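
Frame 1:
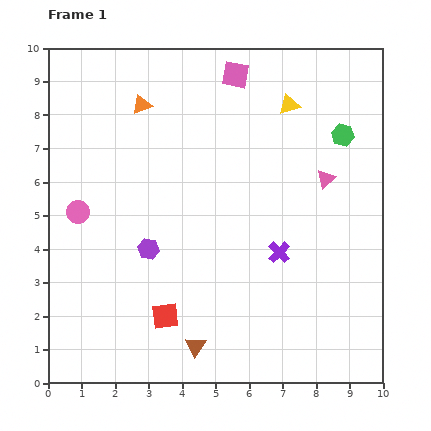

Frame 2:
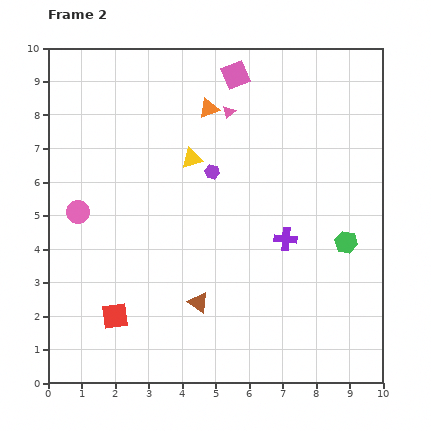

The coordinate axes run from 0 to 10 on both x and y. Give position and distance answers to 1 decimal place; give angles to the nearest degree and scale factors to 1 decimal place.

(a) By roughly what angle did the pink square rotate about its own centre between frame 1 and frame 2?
33° counter-clockwise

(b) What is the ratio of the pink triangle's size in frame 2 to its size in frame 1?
0.7×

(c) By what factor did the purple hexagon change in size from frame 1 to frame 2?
0.7×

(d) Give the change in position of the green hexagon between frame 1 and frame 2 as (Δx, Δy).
(0.1, -3.2)

The green hexagon was at (8.8, 7.4) in frame 1 and (8.9, 4.2) in frame 2.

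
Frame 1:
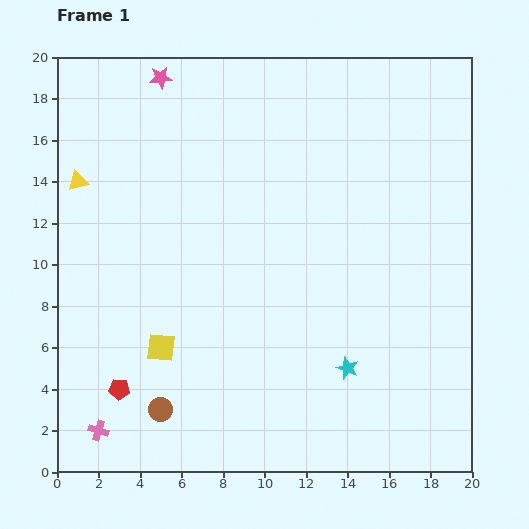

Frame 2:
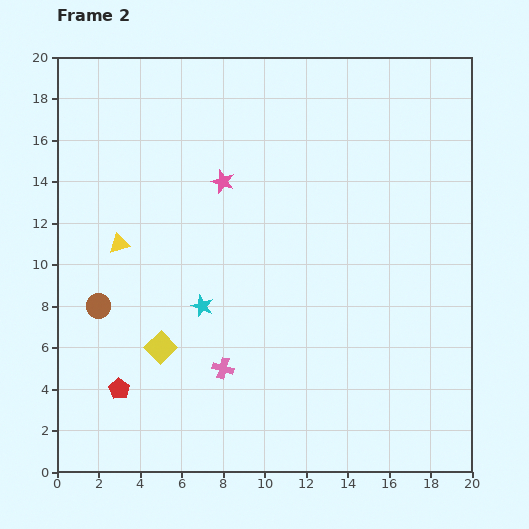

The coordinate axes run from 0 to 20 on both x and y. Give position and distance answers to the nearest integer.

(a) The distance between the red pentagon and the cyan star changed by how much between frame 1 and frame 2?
-5

Distance in frame 1: 11. Distance in frame 2: 6.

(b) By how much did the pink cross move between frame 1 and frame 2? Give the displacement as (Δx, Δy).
(6, 3)

The pink cross was at (2, 2) in frame 1 and (8, 5) in frame 2.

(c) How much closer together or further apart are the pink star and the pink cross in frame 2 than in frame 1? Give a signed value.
-8

Distance in frame 1: 17. Distance in frame 2: 9.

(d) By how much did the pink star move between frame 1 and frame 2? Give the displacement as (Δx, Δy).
(3, -5)

The pink star was at (5, 19) in frame 1 and (8, 14) in frame 2.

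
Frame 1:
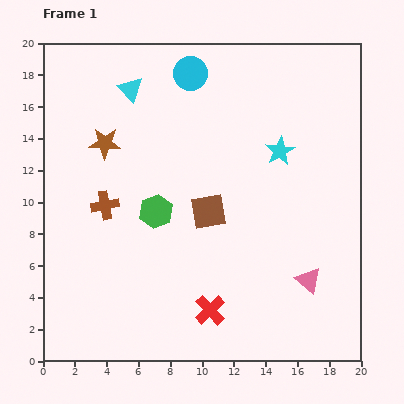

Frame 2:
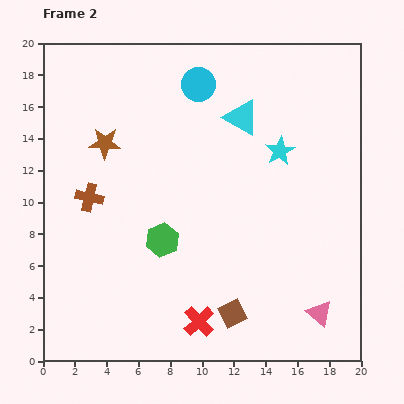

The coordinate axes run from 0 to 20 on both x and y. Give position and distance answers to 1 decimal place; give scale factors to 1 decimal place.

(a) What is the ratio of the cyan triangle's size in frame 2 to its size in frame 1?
1.4×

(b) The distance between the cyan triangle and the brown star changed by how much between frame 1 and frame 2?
+4.9

Distance in frame 1: 3.8. Distance in frame 2: 8.7.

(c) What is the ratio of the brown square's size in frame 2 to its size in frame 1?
0.8×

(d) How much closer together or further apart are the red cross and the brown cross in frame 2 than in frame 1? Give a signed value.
+1.1

Distance in frame 1: 9.3. Distance in frame 2: 10.4.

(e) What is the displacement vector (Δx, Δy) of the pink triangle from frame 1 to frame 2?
(0.7, -2.1)

The pink triangle was at (16.7, 5.1) in frame 1 and (17.4, 3.0) in frame 2.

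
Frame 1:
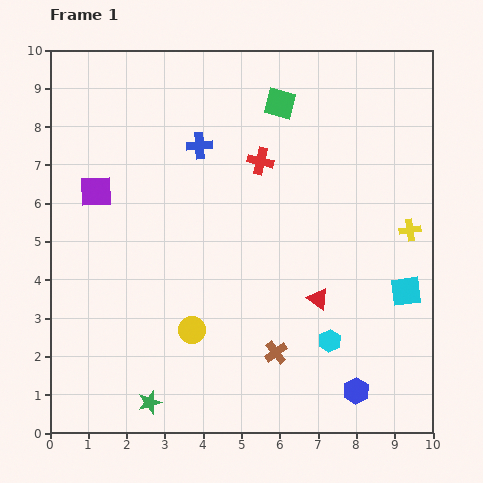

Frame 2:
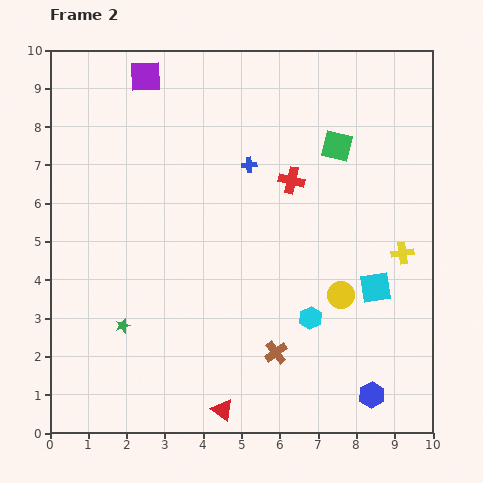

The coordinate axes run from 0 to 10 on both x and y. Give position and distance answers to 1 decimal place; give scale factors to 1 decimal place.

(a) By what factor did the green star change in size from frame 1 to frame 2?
0.6×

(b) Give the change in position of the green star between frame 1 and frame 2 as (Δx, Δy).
(-0.7, 2.0)

The green star was at (2.6, 0.8) in frame 1 and (1.9, 2.8) in frame 2.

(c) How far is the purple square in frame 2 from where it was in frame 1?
3.3

The purple square moved from (1.2, 6.3) to (2.5, 9.3), a distance of √(1.3² + 3.0²) ≈ 3.3.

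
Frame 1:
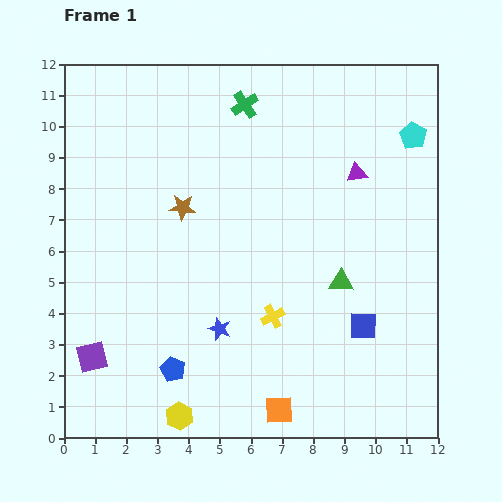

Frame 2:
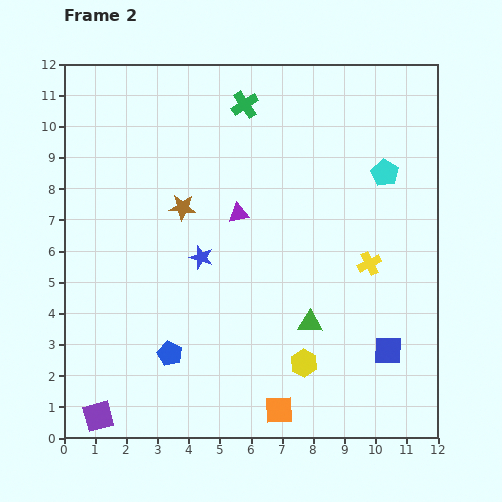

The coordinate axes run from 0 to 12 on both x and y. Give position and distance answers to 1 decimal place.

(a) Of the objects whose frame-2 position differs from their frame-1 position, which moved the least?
the blue pentagon

(moved 0.5)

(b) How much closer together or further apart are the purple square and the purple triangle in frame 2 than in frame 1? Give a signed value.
-2.4

Distance in frame 1: 10.3. Distance in frame 2: 7.9.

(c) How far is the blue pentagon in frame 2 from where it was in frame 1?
0.5

The blue pentagon moved from (3.5, 2.2) to (3.4, 2.7), a distance of √(0.1² + 0.5²) ≈ 0.5.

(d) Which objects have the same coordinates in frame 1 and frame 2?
the green cross, the orange square, the brown star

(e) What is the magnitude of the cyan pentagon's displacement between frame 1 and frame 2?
1.5

The cyan pentagon moved from (11.2, 9.7) to (10.3, 8.5), a distance of √(0.9² + 1.2²) ≈ 1.5.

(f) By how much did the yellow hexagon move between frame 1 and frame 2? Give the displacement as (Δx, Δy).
(4.0, 1.7)

The yellow hexagon was at (3.7, 0.7) in frame 1 and (7.7, 2.4) in frame 2.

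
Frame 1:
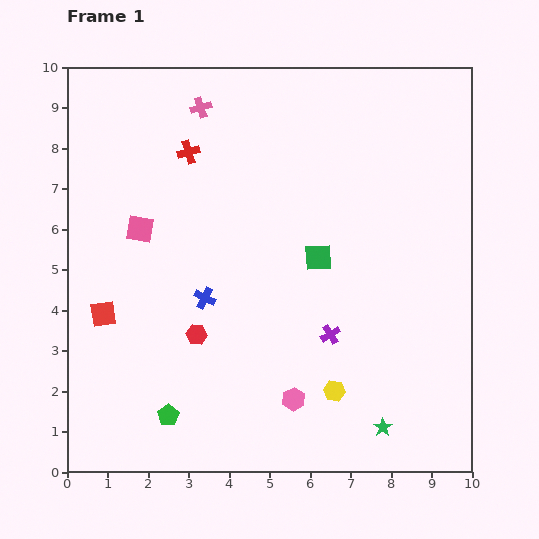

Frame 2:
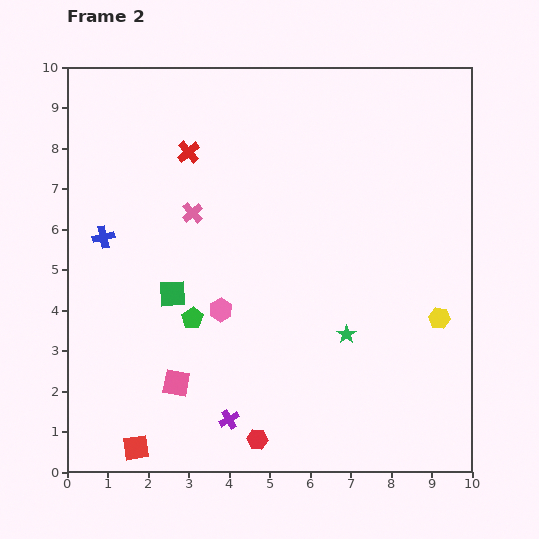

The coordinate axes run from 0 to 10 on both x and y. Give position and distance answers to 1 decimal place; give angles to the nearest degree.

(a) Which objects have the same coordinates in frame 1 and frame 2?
the red cross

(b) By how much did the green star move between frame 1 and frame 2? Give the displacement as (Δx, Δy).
(-0.9, 2.3)

The green star was at (7.8, 1.1) in frame 1 and (6.9, 3.4) in frame 2.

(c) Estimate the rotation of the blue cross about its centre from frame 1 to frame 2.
40° counter-clockwise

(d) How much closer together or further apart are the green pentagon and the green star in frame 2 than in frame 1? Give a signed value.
-1.5

Distance in frame 1: 5.3. Distance in frame 2: 3.8.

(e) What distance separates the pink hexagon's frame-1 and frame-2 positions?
2.8

The pink hexagon moved from (5.6, 1.8) to (3.8, 4.0), a distance of √(1.8² + 2.2²) ≈ 2.8.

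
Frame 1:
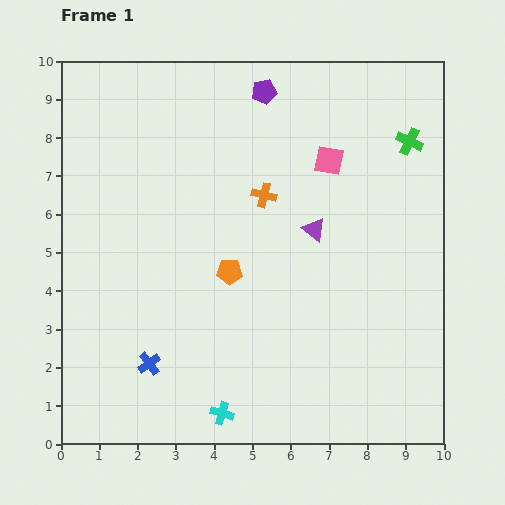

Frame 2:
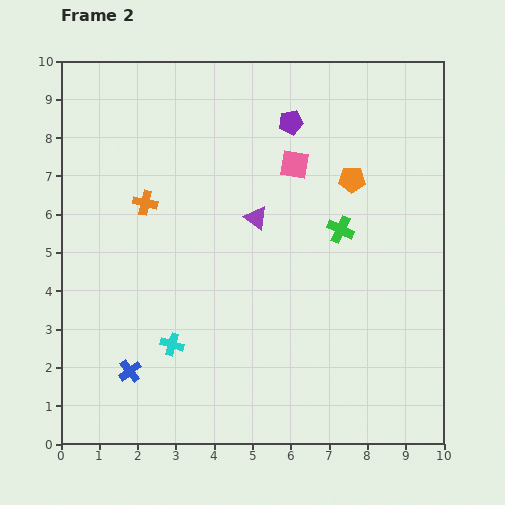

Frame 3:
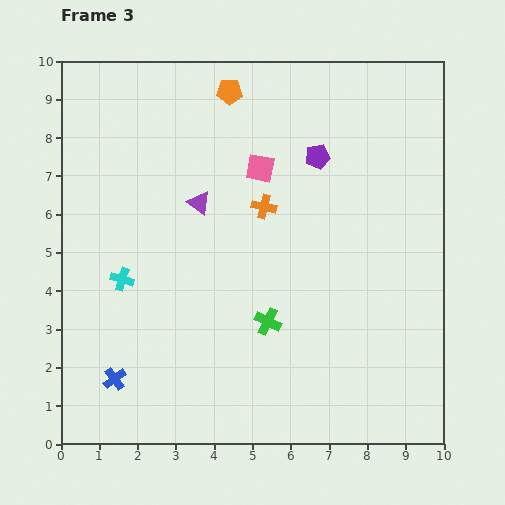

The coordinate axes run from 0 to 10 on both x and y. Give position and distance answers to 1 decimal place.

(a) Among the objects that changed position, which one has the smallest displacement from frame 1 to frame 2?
the blue cross

(moved 0.5)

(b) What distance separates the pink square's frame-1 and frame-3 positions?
1.8

The pink square moved from (7.0, 7.4) to (5.2, 7.2), a distance of √(1.8² + 0.2²) ≈ 1.8.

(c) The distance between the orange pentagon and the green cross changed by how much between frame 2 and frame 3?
+4.8

Distance in frame 2: 1.3. Distance in frame 3: 6.1.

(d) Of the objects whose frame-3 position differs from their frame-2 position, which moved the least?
the blue cross

(moved 0.4)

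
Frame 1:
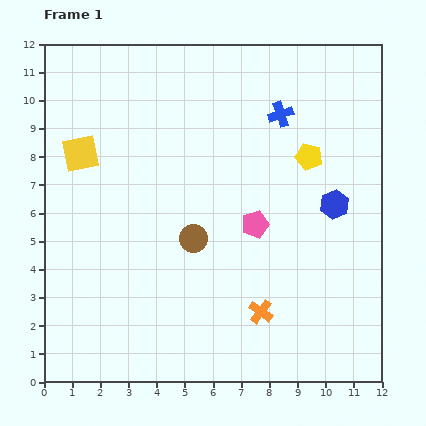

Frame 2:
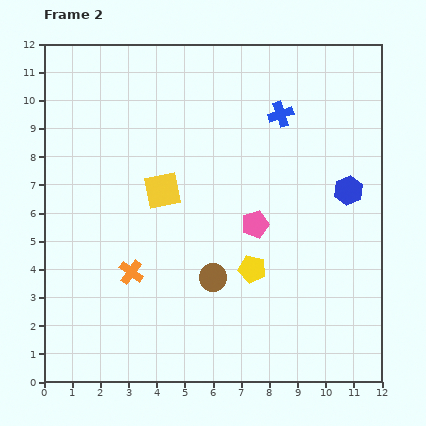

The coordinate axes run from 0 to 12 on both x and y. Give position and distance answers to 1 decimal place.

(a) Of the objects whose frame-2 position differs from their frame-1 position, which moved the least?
the blue hexagon

(moved 0.7)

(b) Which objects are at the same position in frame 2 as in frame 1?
the pink pentagon, the blue cross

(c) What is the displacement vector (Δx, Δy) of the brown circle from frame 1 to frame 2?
(0.7, -1.4)

The brown circle was at (5.3, 5.1) in frame 1 and (6.0, 3.7) in frame 2.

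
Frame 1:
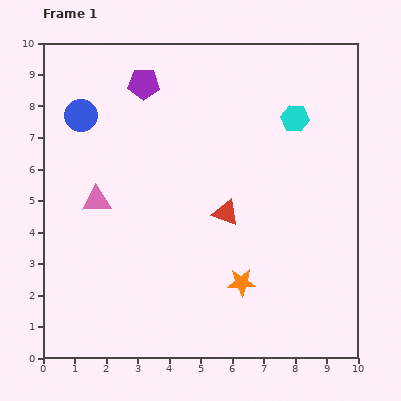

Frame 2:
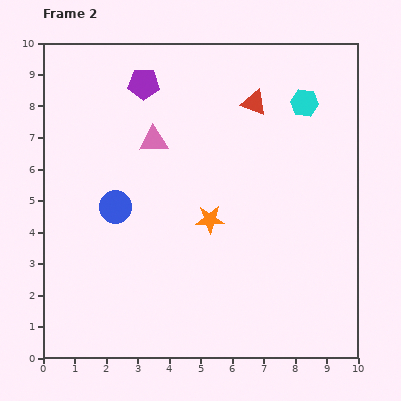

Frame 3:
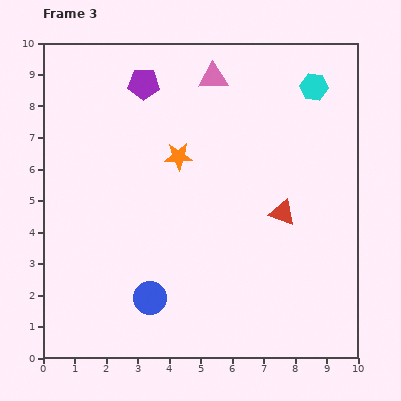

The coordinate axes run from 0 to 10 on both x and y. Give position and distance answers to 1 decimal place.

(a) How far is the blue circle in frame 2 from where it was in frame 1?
3.1

The blue circle moved from (1.2, 7.7) to (2.3, 4.8), a distance of √(1.1² + 2.9²) ≈ 3.1.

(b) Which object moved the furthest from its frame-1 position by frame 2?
the red triangle

(moved 3.6; next 3.1)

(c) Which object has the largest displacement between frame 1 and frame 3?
the blue circle

(moved 6.2; next 5.4)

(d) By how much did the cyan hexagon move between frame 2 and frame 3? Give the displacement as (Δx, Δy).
(0.3, 0.5)

The cyan hexagon was at (8.3, 8.1) in frame 2 and (8.6, 8.6) in frame 3.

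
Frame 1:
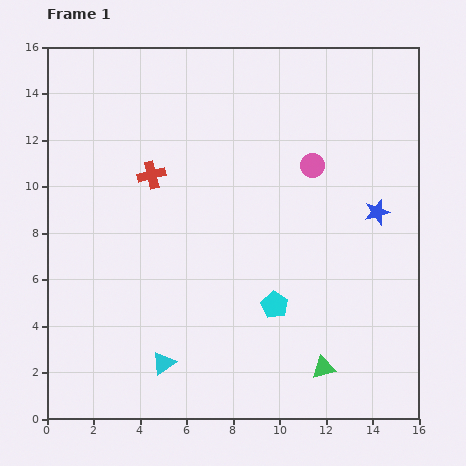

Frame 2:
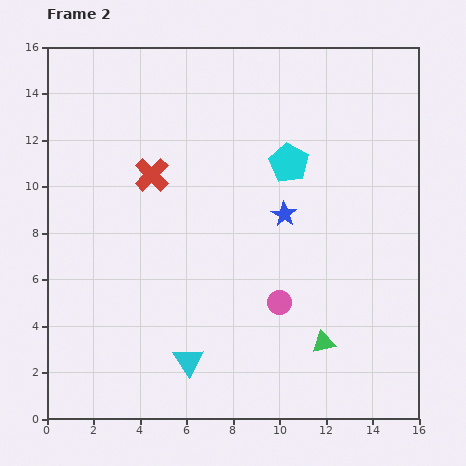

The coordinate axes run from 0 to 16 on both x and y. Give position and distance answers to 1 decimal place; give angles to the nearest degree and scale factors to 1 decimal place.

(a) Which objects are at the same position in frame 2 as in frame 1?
the red cross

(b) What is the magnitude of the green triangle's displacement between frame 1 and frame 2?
1.1

The green triangle moved from (11.9, 2.2) to (11.9, 3.3), a distance of √(0.0² + 1.1²) ≈ 1.1.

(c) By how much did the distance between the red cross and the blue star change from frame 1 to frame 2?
-3.9

Distance in frame 1: 9.8. Distance in frame 2: 5.9.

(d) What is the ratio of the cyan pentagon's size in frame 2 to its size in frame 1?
1.5×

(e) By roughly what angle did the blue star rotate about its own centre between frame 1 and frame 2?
24° counter-clockwise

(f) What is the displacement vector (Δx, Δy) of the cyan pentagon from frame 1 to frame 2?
(0.6, 6.1)

The cyan pentagon was at (9.8, 4.9) in frame 1 and (10.4, 11.0) in frame 2.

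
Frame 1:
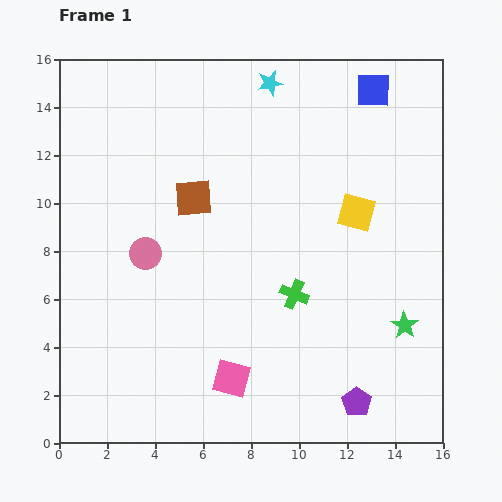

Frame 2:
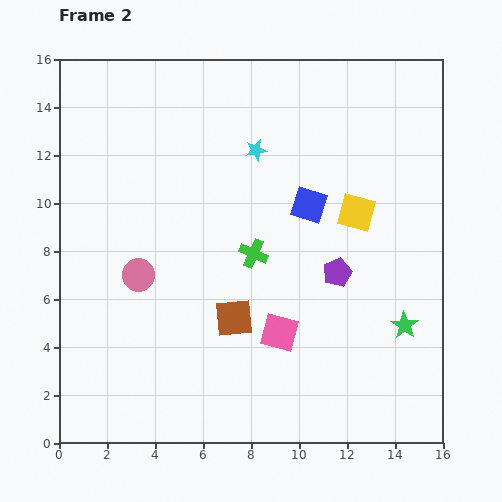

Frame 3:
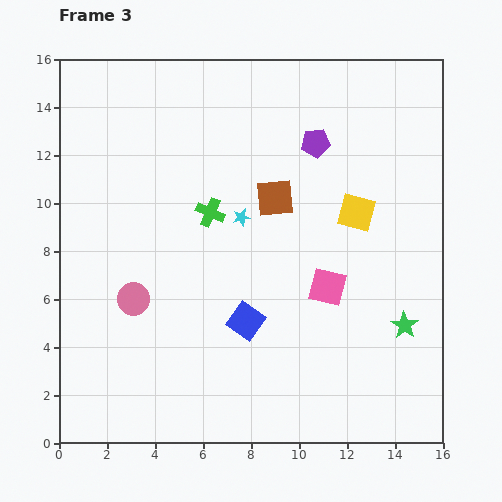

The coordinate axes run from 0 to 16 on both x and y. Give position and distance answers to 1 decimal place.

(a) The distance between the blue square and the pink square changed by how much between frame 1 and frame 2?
-8.0

Distance in frame 1: 13.4. Distance in frame 2: 5.4.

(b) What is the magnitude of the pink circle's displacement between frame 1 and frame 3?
2.0

The pink circle moved from (3.6, 7.9) to (3.1, 6.0), a distance of √(0.5² + 1.9²) ≈ 2.0.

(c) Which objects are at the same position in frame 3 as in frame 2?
the green star, the yellow square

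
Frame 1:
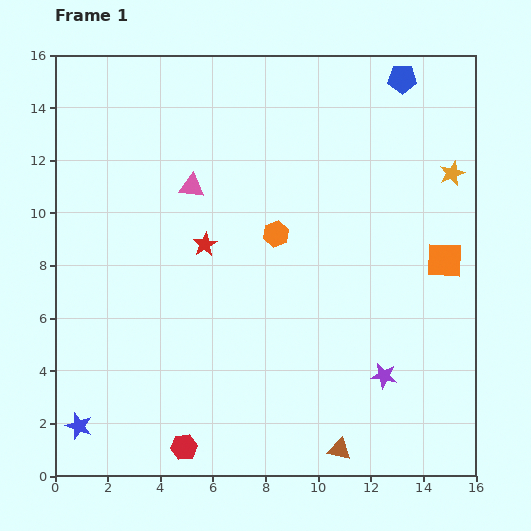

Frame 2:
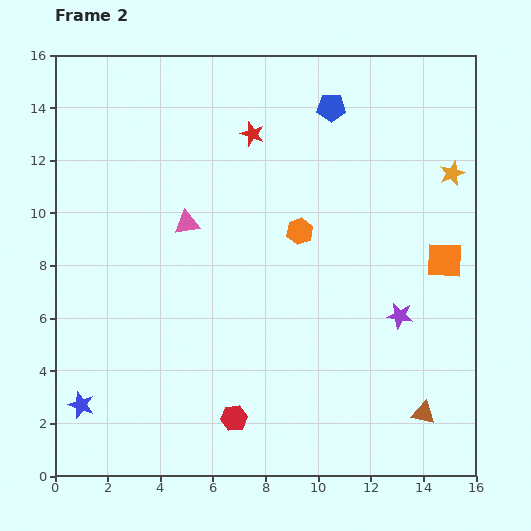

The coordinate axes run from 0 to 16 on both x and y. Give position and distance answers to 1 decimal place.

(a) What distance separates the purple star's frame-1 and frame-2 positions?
2.4

The purple star moved from (12.5, 3.8) to (13.1, 6.1), a distance of √(0.6² + 2.3²) ≈ 2.4.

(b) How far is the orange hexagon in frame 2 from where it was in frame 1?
0.9

The orange hexagon moved from (8.4, 9.2) to (9.3, 9.3), a distance of √(0.9² + 0.1²) ≈ 0.9.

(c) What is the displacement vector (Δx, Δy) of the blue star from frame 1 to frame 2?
(0.1, 0.8)

The blue star was at (0.9, 1.9) in frame 1 and (1.0, 2.7) in frame 2.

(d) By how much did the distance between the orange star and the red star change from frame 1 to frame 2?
-2.1

Distance in frame 1: 9.8. Distance in frame 2: 7.7.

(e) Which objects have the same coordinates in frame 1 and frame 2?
the orange square, the orange star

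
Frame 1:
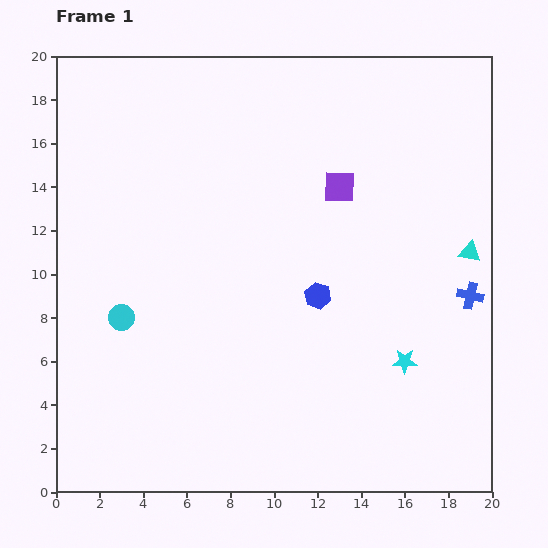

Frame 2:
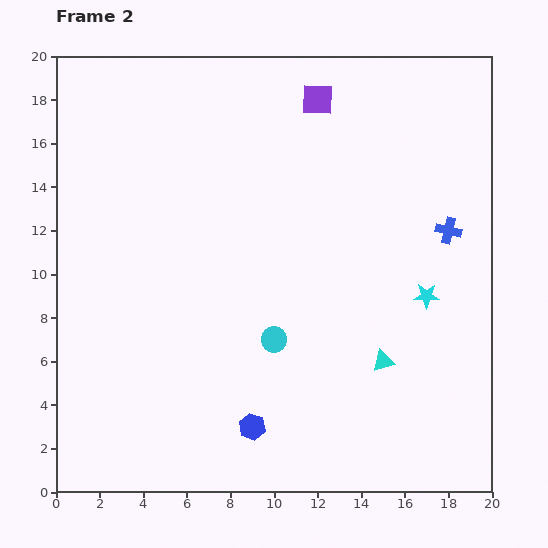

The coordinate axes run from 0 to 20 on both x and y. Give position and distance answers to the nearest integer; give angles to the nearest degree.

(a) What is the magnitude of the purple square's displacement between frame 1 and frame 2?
4

The purple square moved from (13, 14) to (12, 18), a distance of √(1² + 4²) ≈ 4.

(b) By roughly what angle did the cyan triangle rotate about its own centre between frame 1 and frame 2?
28° counter-clockwise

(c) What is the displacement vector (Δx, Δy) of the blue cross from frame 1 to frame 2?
(-1, 3)

The blue cross was at (19, 9) in frame 1 and (18, 12) in frame 2.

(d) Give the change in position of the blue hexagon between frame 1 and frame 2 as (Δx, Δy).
(-3, -6)

The blue hexagon was at (12, 9) in frame 1 and (9, 3) in frame 2.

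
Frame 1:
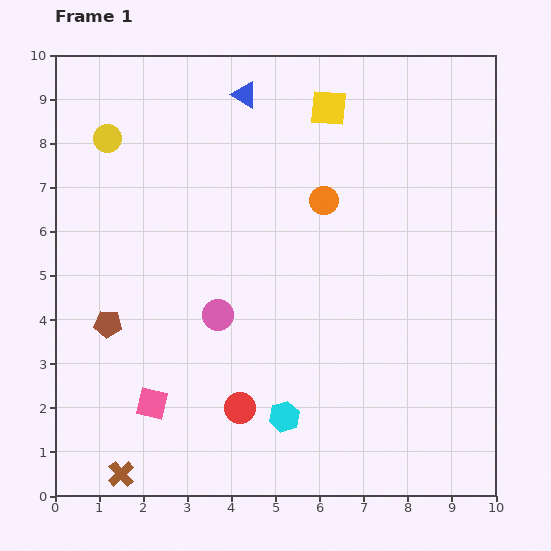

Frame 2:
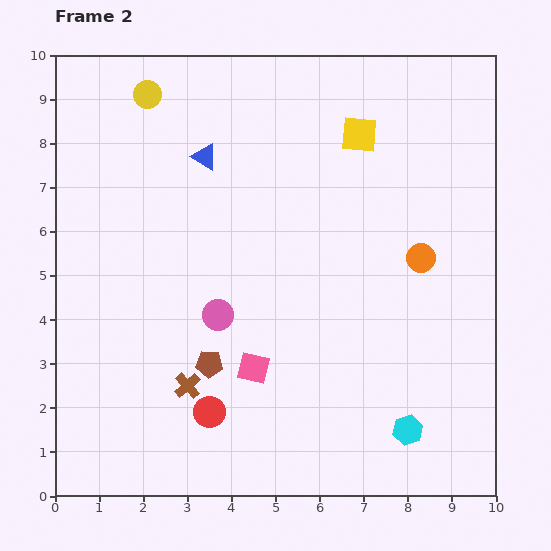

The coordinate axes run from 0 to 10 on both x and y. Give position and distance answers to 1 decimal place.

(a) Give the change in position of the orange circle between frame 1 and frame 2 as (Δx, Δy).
(2.2, -1.3)

The orange circle was at (6.1, 6.7) in frame 1 and (8.3, 5.4) in frame 2.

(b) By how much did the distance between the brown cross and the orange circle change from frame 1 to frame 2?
-1.7

Distance in frame 1: 7.7. Distance in frame 2: 6.0.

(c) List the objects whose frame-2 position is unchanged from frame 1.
the pink circle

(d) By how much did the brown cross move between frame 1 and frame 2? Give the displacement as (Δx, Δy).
(1.5, 2.0)

The brown cross was at (1.5, 0.5) in frame 1 and (3.0, 2.5) in frame 2.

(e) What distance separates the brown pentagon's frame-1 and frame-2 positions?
2.5

The brown pentagon moved from (1.2, 3.9) to (3.5, 3.0), a distance of √(2.3² + 0.9²) ≈ 2.5.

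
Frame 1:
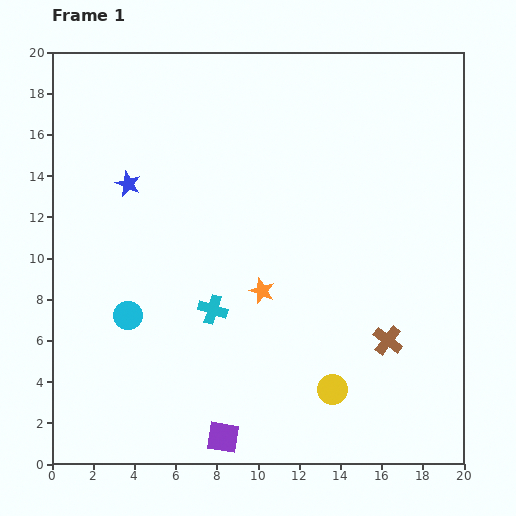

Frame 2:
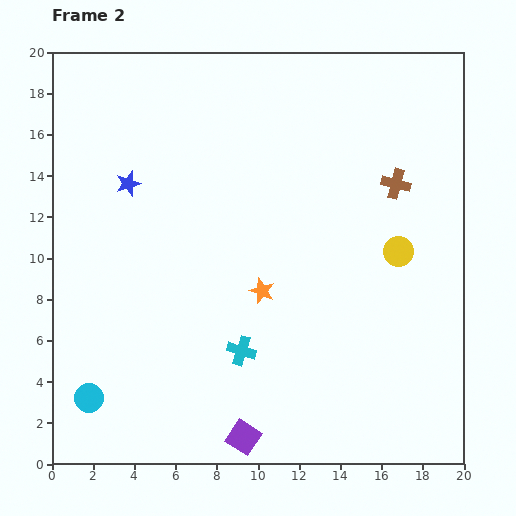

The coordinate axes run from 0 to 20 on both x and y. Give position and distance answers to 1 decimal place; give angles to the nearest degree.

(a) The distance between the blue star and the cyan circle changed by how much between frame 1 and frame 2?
+4.2

Distance in frame 1: 6.4. Distance in frame 2: 10.6.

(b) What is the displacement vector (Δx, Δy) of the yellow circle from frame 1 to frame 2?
(3.2, 6.7)

The yellow circle was at (13.6, 3.6) in frame 1 and (16.8, 10.3) in frame 2.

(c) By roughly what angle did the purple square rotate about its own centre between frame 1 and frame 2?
24° clockwise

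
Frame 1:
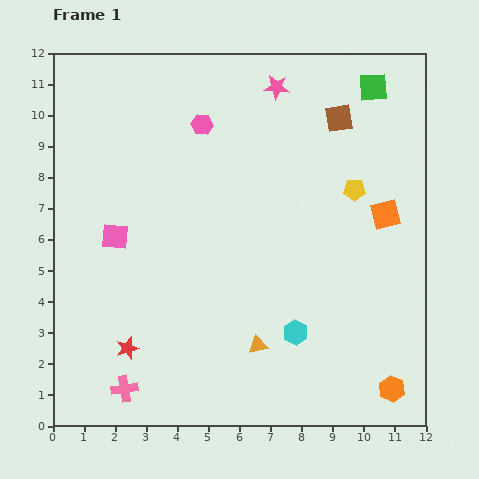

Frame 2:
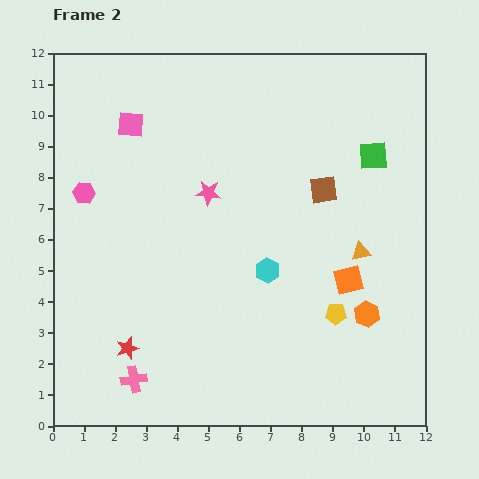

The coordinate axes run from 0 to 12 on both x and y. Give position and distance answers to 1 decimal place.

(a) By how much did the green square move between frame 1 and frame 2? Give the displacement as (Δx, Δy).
(0.0, -2.2)

The green square was at (10.3, 10.9) in frame 1 and (10.3, 8.7) in frame 2.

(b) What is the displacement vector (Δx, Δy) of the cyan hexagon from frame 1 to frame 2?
(-0.9, 2.0)

The cyan hexagon was at (7.8, 3.0) in frame 1 and (6.9, 5.0) in frame 2.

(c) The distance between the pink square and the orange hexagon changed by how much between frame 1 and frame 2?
-0.5

Distance in frame 1: 10.2. Distance in frame 2: 9.7.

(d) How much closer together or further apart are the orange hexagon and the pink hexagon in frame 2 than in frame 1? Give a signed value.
-0.6

Distance in frame 1: 10.5. Distance in frame 2: 9.9.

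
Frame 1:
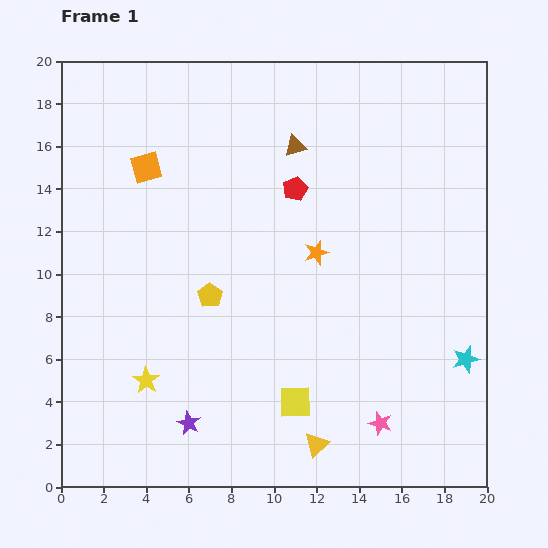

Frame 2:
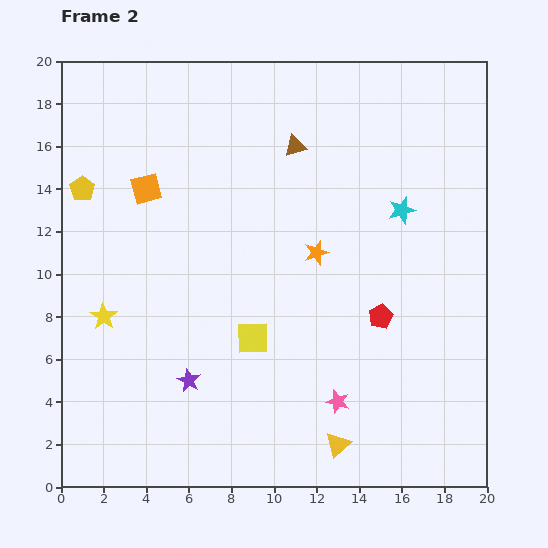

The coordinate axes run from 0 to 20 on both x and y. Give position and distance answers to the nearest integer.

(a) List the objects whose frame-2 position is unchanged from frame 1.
the orange star, the brown triangle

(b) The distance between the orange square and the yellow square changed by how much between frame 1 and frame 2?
-4

Distance in frame 1: 13. Distance in frame 2: 9.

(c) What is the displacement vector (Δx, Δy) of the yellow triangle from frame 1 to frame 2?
(1, 0)

The yellow triangle was at (12, 2) in frame 1 and (13, 2) in frame 2.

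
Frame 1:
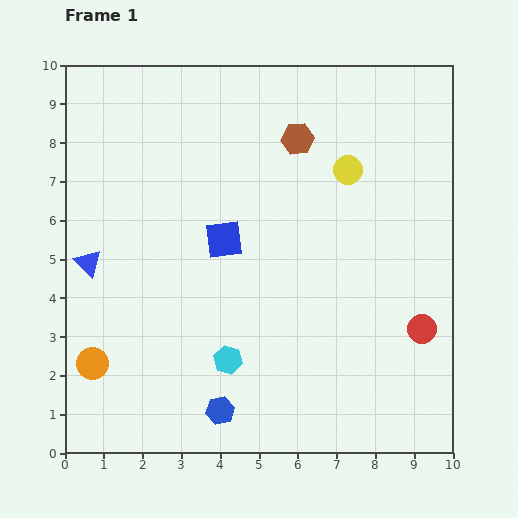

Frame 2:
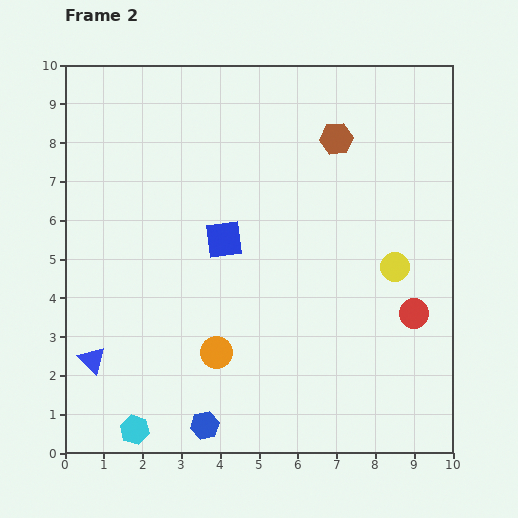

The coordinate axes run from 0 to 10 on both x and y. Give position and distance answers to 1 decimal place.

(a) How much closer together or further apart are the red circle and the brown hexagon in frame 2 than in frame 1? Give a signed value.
-1.0

Distance in frame 1: 5.9. Distance in frame 2: 4.9.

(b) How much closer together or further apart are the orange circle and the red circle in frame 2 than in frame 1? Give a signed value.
-3.3

Distance in frame 1: 8.5. Distance in frame 2: 5.2.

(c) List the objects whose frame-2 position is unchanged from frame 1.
the blue square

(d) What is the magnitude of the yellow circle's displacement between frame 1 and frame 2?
2.8

The yellow circle moved from (7.3, 7.3) to (8.5, 4.8), a distance of √(1.2² + 2.5²) ≈ 2.8.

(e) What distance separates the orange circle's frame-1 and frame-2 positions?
3.2

The orange circle moved from (0.7, 2.3) to (3.9, 2.6), a distance of √(3.2² + 0.3²) ≈ 3.2.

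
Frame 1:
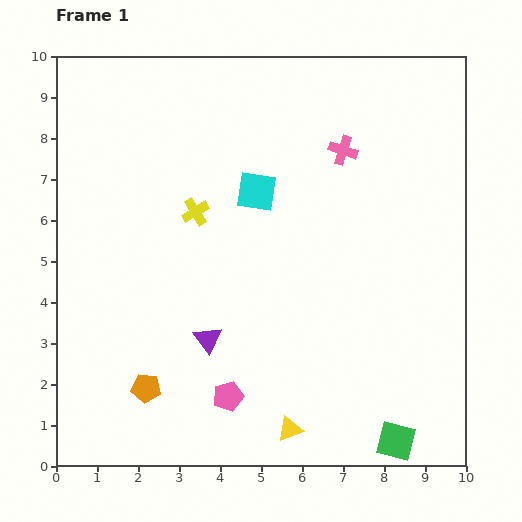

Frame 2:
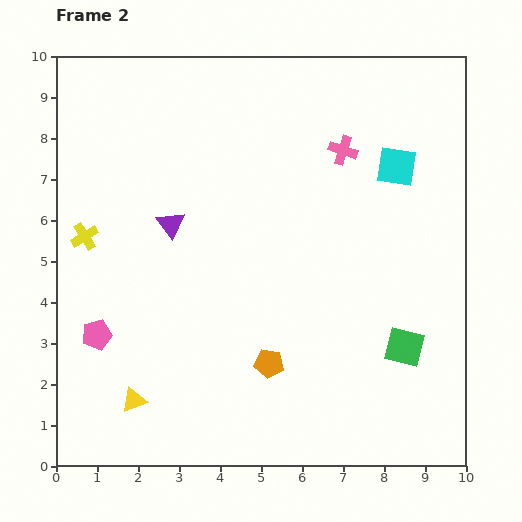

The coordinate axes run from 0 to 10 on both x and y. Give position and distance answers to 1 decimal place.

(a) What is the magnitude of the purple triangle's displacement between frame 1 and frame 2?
2.9

The purple triangle moved from (3.7, 3.1) to (2.8, 5.9), a distance of √(0.9² + 2.8²) ≈ 2.9.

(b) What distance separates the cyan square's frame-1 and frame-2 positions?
3.5

The cyan square moved from (4.9, 6.7) to (8.3, 7.3), a distance of √(3.4² + 0.6²) ≈ 3.5.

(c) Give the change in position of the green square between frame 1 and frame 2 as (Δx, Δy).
(0.2, 2.3)

The green square was at (8.3, 0.6) in frame 1 and (8.5, 2.9) in frame 2.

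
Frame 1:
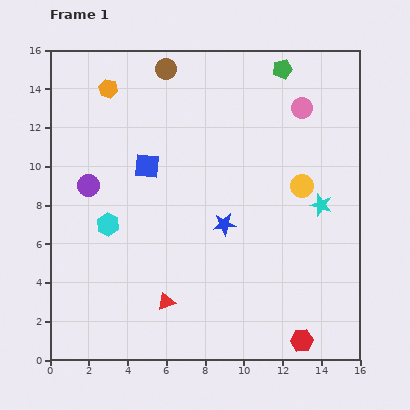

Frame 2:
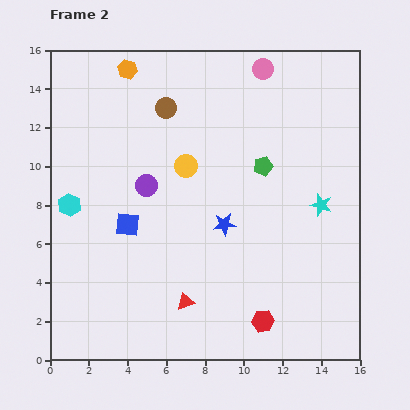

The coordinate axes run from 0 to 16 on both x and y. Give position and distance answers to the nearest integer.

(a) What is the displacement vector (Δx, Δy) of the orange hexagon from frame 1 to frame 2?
(1, 1)

The orange hexagon was at (3, 14) in frame 1 and (4, 15) in frame 2.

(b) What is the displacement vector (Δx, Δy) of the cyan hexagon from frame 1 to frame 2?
(-2, 1)

The cyan hexagon was at (3, 7) in frame 1 and (1, 8) in frame 2.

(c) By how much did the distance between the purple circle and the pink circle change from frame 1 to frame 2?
-4

Distance in frame 1: 12. Distance in frame 2: 8.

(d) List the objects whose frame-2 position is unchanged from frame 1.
the blue star, the cyan star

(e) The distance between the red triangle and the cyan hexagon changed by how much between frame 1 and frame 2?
+3

Distance in frame 1: 5. Distance in frame 2: 8.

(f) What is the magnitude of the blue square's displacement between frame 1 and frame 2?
3

The blue square moved from (5, 10) to (4, 7), a distance of √(1² + 3²) ≈ 3.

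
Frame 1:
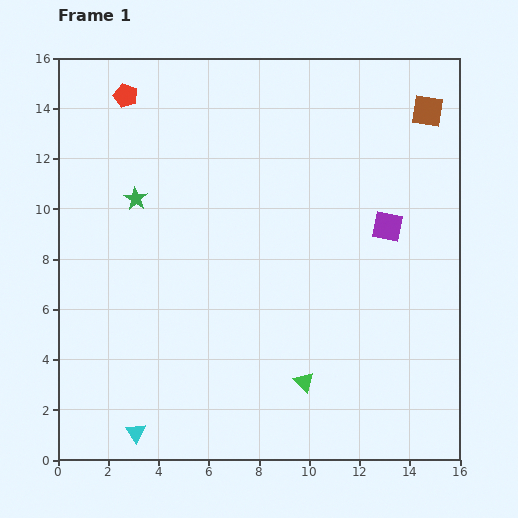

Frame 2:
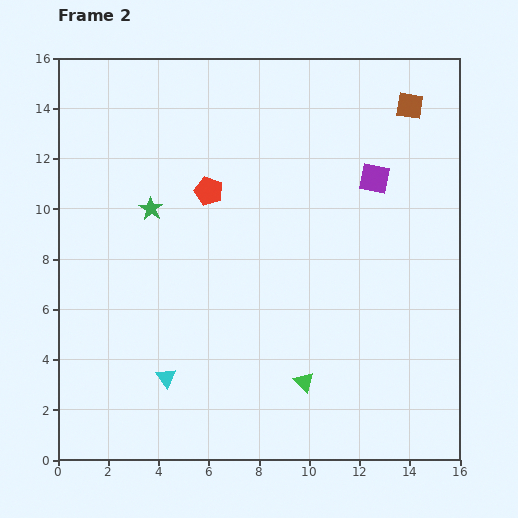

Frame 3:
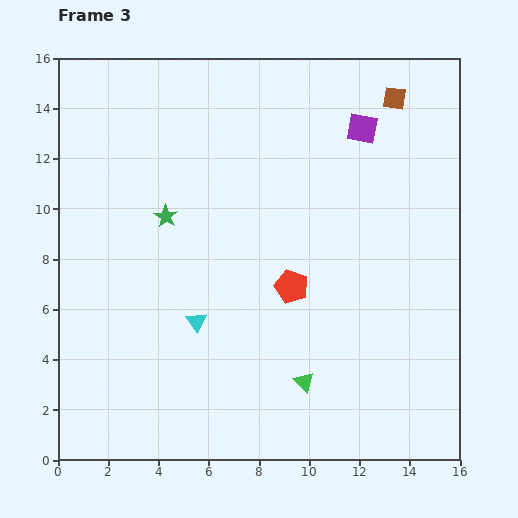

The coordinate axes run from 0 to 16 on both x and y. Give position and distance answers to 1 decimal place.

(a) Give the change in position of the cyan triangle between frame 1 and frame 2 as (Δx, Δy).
(1.2, 2.2)

The cyan triangle was at (3.1, 1.1) in frame 1 and (4.3, 3.3) in frame 2.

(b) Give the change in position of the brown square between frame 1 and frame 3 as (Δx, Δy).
(-1.3, 0.5)

The brown square was at (14.7, 13.9) in frame 1 and (13.4, 14.4) in frame 3.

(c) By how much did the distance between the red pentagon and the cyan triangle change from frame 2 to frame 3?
-3.6

Distance in frame 2: 7.6. Distance in frame 3: 4.0.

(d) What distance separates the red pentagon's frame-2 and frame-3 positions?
5.0

The red pentagon moved from (6.0, 10.7) to (9.3, 6.9), a distance of √(3.3² + 3.8²) ≈ 5.0.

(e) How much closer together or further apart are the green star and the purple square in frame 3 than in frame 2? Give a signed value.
-0.5

Distance in frame 2: 9.0. Distance in frame 3: 8.5.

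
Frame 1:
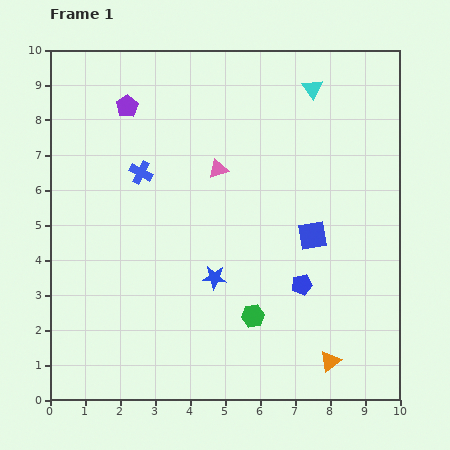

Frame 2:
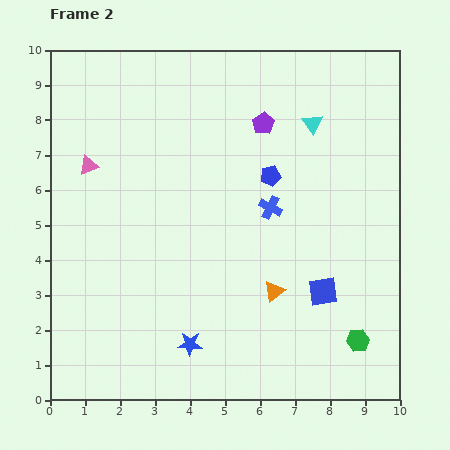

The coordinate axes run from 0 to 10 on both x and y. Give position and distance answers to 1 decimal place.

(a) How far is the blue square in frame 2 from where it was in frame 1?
1.6

The blue square moved from (7.5, 4.7) to (7.8, 3.1), a distance of √(0.3² + 1.6²) ≈ 1.6.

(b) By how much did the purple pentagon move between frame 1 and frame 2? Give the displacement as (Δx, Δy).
(3.9, -0.5)

The purple pentagon was at (2.2, 8.4) in frame 1 and (6.1, 7.9) in frame 2.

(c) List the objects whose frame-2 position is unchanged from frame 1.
none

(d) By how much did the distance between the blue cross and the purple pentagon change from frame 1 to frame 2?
+0.5

Distance in frame 1: 1.9. Distance in frame 2: 2.4.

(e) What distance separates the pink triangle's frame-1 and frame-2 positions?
3.7

The pink triangle moved from (4.8, 6.6) to (1.1, 6.7), a distance of √(3.7² + 0.1²) ≈ 3.7.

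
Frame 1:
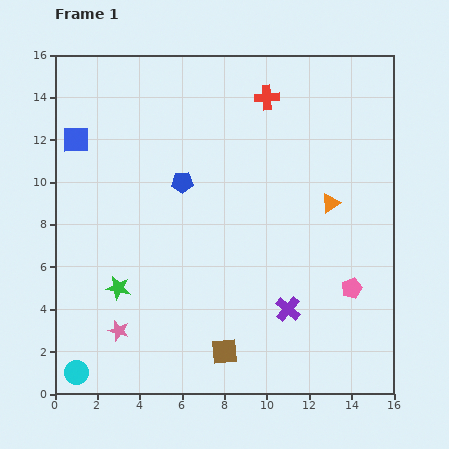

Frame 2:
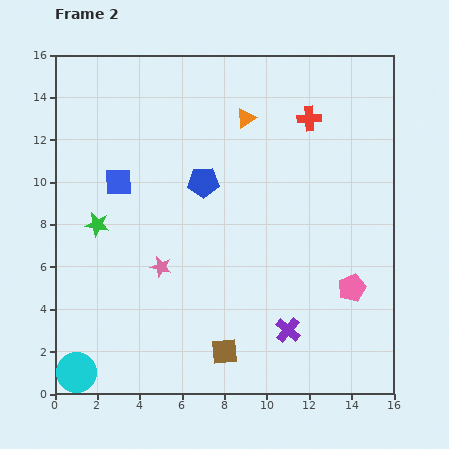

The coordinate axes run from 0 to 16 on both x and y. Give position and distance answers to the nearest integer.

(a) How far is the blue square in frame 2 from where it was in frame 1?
3

The blue square moved from (1, 12) to (3, 10), a distance of √(2² + 2²) ≈ 3.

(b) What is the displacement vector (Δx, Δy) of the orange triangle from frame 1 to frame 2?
(-4, 4)

The orange triangle was at (13, 9) in frame 1 and (9, 13) in frame 2.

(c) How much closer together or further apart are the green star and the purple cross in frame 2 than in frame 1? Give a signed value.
+2

Distance in frame 1: 8. Distance in frame 2: 10.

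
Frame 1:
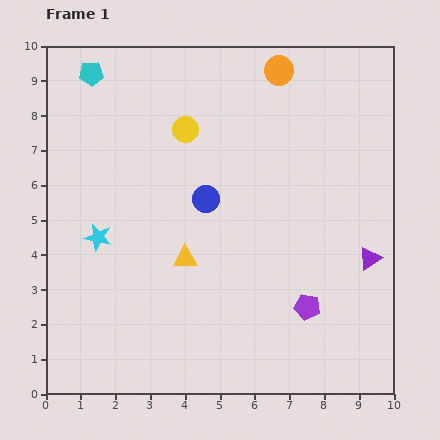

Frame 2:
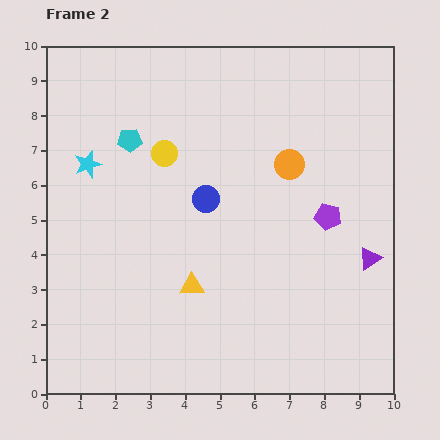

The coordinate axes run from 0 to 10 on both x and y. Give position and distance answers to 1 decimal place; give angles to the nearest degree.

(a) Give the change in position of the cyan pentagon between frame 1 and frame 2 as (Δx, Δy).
(1.1, -1.9)

The cyan pentagon was at (1.3, 9.2) in frame 1 and (2.4, 7.3) in frame 2.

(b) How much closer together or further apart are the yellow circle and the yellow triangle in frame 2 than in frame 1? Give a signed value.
+0.2

Distance in frame 1: 3.7. Distance in frame 2: 3.9.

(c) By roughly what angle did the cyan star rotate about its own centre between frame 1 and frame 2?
31° counter-clockwise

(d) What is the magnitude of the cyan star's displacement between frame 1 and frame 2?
2.1

The cyan star moved from (1.5, 4.5) to (1.2, 6.6), a distance of √(0.3² + 2.1²) ≈ 2.1.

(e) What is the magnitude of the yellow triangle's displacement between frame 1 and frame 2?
0.8

The yellow triangle moved from (4.0, 3.9) to (4.2, 3.1), a distance of √(0.2² + 0.8²) ≈ 0.8.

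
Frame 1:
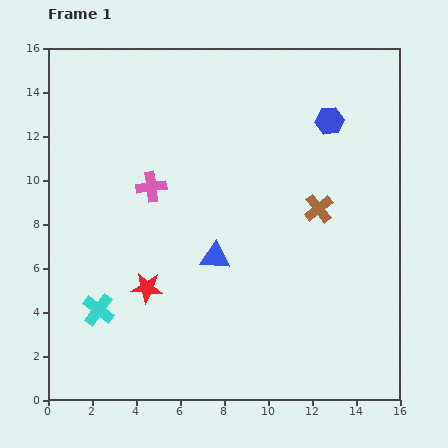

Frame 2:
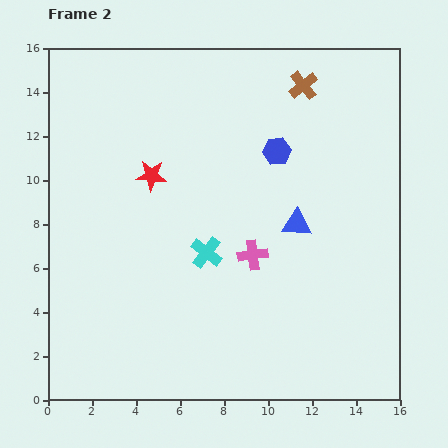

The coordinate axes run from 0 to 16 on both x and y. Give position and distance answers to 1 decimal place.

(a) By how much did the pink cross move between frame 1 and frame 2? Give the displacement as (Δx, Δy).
(4.6, -3.1)

The pink cross was at (4.7, 9.7) in frame 1 and (9.3, 6.6) in frame 2.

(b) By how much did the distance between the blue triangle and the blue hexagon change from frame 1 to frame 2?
-4.7

Distance in frame 1: 8.1. Distance in frame 2: 3.4.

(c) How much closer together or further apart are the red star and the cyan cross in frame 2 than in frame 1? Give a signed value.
+1.9

Distance in frame 1: 2.4. Distance in frame 2: 4.3.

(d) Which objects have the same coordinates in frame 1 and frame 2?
none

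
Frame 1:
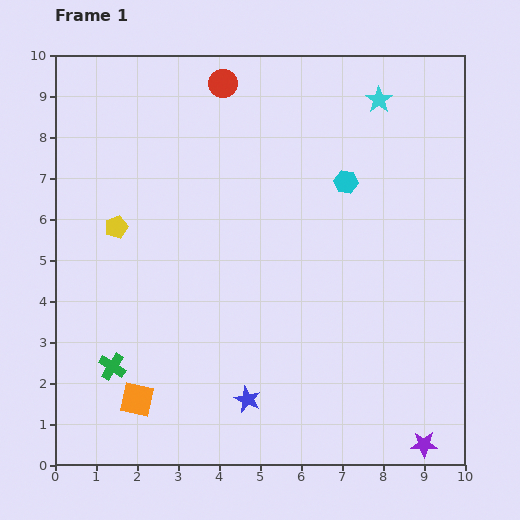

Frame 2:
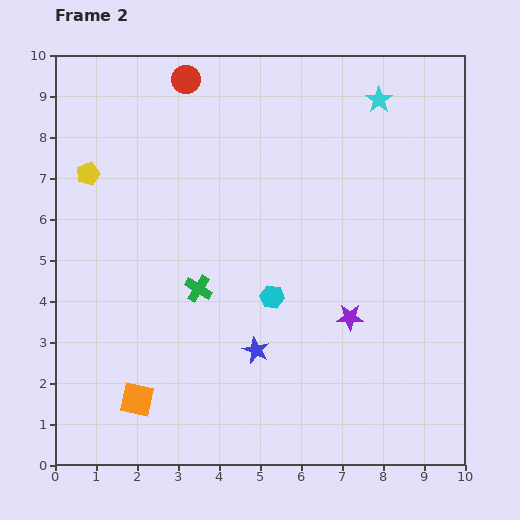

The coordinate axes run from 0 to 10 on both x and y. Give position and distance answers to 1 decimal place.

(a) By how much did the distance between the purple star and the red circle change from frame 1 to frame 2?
-3.1

Distance in frame 1: 10.1. Distance in frame 2: 7.0.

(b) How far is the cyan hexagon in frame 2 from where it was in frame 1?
3.3

The cyan hexagon moved from (7.1, 6.9) to (5.3, 4.1), a distance of √(1.8² + 2.8²) ≈ 3.3.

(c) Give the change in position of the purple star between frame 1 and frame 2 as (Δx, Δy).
(-1.8, 3.1)

The purple star was at (9.0, 0.5) in frame 1 and (7.2, 3.6) in frame 2.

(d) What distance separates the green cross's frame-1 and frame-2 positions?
2.8

The green cross moved from (1.4, 2.4) to (3.5, 4.3), a distance of √(2.1² + 1.9²) ≈ 2.8.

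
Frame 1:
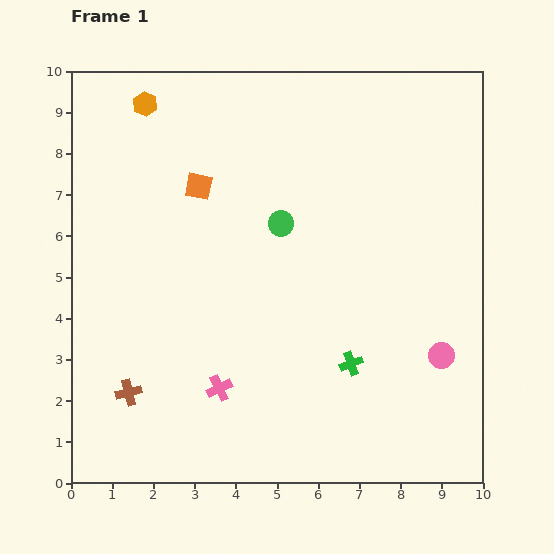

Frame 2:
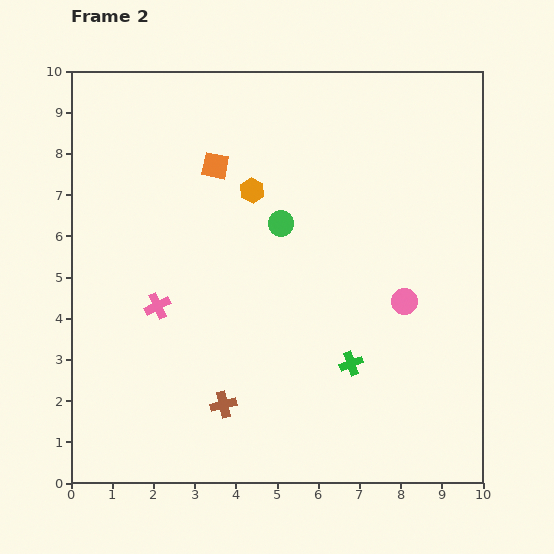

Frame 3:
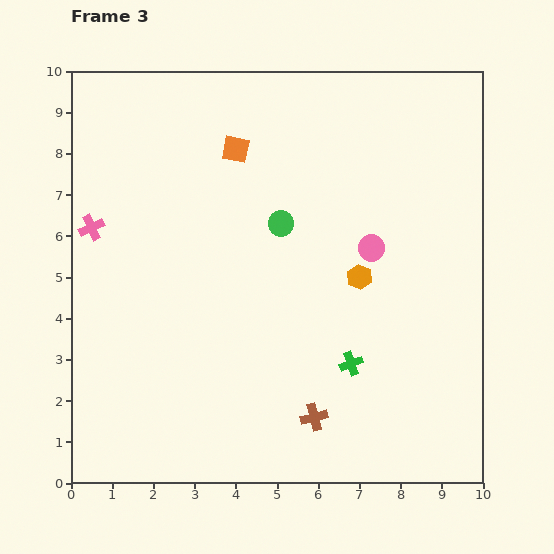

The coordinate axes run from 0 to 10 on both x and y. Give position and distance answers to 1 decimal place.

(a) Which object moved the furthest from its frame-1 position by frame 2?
the orange hexagon

(moved 3.3; next 2.5)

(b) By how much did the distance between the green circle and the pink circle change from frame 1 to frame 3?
-2.7

Distance in frame 1: 5.0. Distance in frame 3: 2.3.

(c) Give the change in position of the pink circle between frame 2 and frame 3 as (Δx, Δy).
(-0.8, 1.3)

The pink circle was at (8.1, 4.4) in frame 2 and (7.3, 5.7) in frame 3.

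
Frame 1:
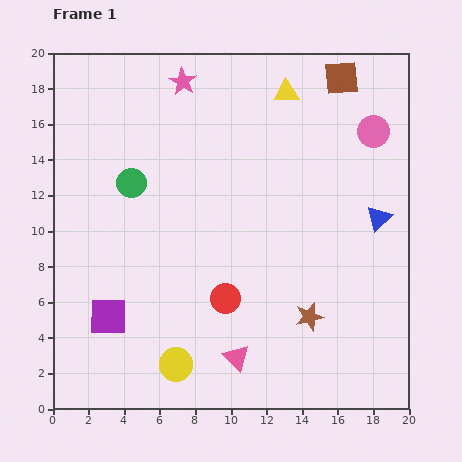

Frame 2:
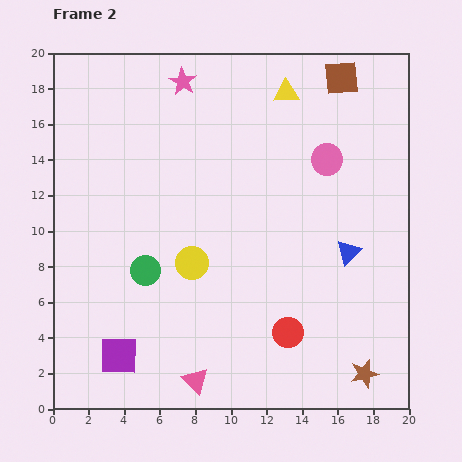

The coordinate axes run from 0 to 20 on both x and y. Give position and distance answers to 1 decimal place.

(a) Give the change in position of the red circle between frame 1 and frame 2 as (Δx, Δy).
(3.5, -1.9)

The red circle was at (9.7, 6.2) in frame 1 and (13.2, 4.3) in frame 2.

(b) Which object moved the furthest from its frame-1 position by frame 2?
the yellow circle

(moved 5.8; next 5.0)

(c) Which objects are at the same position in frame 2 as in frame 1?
the yellow triangle, the brown square, the pink star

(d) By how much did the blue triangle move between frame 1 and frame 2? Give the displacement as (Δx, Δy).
(-1.7, -1.9)

The blue triangle was at (18.3, 10.7) in frame 1 and (16.6, 8.8) in frame 2.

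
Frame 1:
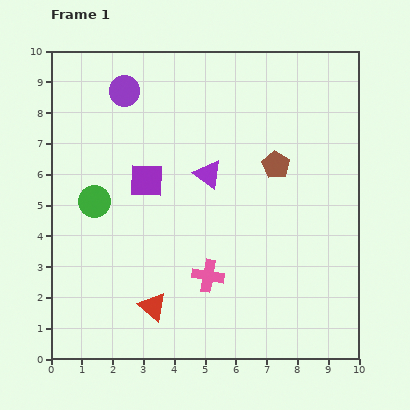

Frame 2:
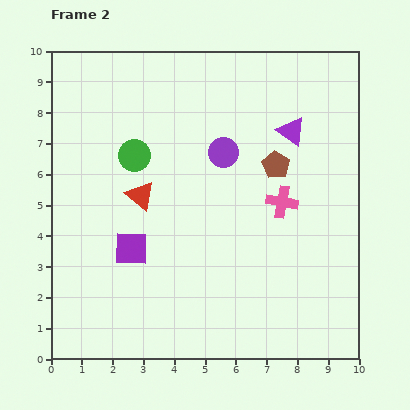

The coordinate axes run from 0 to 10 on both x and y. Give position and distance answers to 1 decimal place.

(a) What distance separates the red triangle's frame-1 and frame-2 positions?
3.6

The red triangle moved from (3.3, 1.7) to (2.9, 5.3), a distance of √(0.4² + 3.6²) ≈ 3.6.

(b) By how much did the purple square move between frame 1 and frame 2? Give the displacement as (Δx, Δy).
(-0.5, -2.2)

The purple square was at (3.1, 5.8) in frame 1 and (2.6, 3.6) in frame 2.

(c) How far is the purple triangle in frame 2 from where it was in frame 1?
3.0

The purple triangle moved from (5.1, 6.0) to (7.8, 7.4), a distance of √(2.7² + 1.4²) ≈ 3.0.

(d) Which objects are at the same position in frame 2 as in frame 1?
the brown pentagon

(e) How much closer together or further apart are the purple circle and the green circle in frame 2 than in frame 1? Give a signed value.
-0.8

Distance in frame 1: 3.7. Distance in frame 2: 2.9.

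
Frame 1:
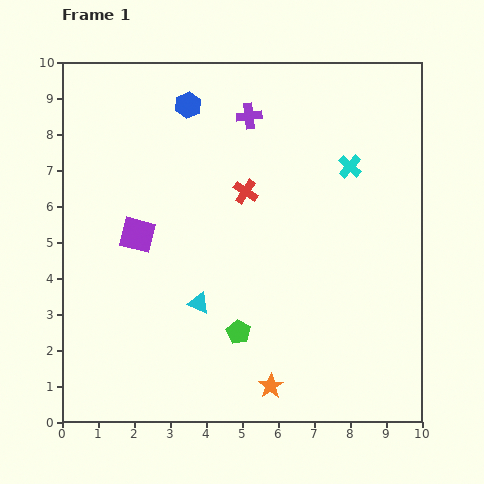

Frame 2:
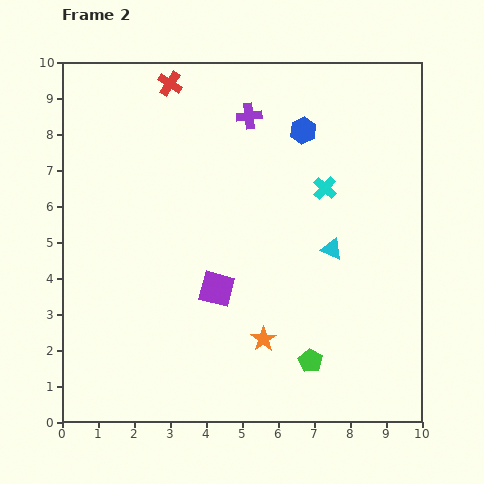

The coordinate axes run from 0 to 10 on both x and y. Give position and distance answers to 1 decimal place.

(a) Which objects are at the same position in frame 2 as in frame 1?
the purple cross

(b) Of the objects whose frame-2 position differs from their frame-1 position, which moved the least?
the cyan cross

(moved 0.9)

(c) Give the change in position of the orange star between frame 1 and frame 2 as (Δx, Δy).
(-0.2, 1.3)

The orange star was at (5.8, 1.0) in frame 1 and (5.6, 2.3) in frame 2.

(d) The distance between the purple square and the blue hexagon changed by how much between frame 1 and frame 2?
+1.1

Distance in frame 1: 3.9. Distance in frame 2: 5.0.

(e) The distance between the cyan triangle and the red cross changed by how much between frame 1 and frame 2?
+3.0

Distance in frame 1: 3.4. Distance in frame 2: 6.4.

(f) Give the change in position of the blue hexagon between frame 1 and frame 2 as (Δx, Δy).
(3.2, -0.7)

The blue hexagon was at (3.5, 8.8) in frame 1 and (6.7, 8.1) in frame 2.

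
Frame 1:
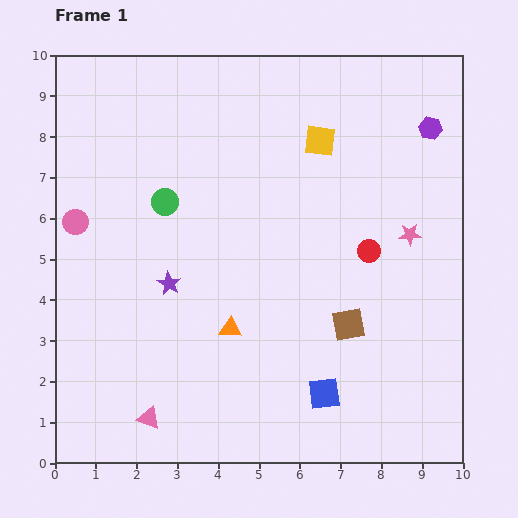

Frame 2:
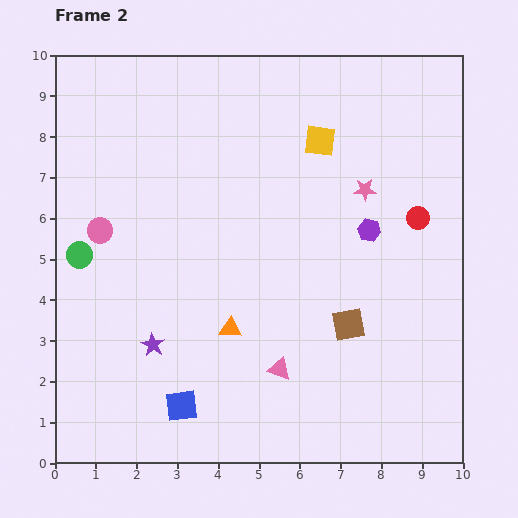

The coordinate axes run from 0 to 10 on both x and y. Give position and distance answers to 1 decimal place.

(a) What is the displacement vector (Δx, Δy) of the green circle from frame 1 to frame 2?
(-2.1, -1.3)

The green circle was at (2.7, 6.4) in frame 1 and (0.6, 5.1) in frame 2.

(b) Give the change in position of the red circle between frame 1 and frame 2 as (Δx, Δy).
(1.2, 0.8)

The red circle was at (7.7, 5.2) in frame 1 and (8.9, 6.0) in frame 2.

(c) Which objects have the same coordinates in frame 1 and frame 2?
the orange triangle, the brown square, the yellow square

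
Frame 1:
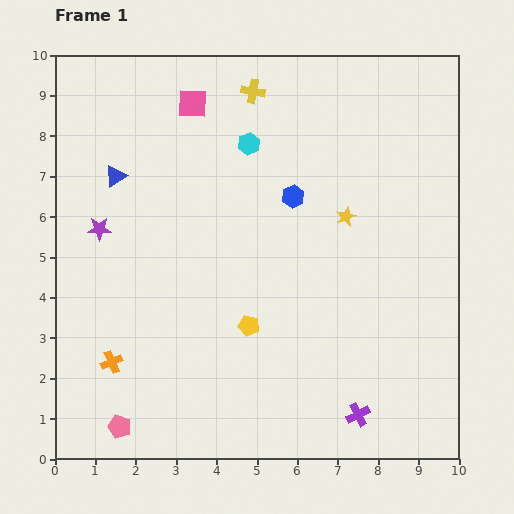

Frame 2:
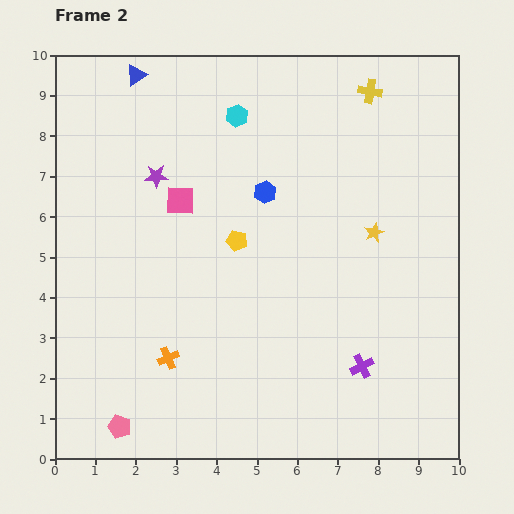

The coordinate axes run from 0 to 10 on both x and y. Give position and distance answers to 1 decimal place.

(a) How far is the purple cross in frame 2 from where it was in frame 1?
1.2

The purple cross moved from (7.5, 1.1) to (7.6, 2.3), a distance of √(0.1² + 1.2²) ≈ 1.2.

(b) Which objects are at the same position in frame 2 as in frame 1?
the pink pentagon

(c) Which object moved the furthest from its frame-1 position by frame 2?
the yellow cross

(moved 2.9; next 2.5)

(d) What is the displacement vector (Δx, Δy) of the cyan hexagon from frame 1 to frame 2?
(-0.3, 0.7)

The cyan hexagon was at (4.8, 7.8) in frame 1 and (4.5, 8.5) in frame 2.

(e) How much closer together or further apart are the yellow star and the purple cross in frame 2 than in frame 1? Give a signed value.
-1.6

Distance in frame 1: 4.9. Distance in frame 2: 3.3.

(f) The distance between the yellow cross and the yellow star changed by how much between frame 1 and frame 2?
-0.4

Distance in frame 1: 3.9. Distance in frame 2: 3.5.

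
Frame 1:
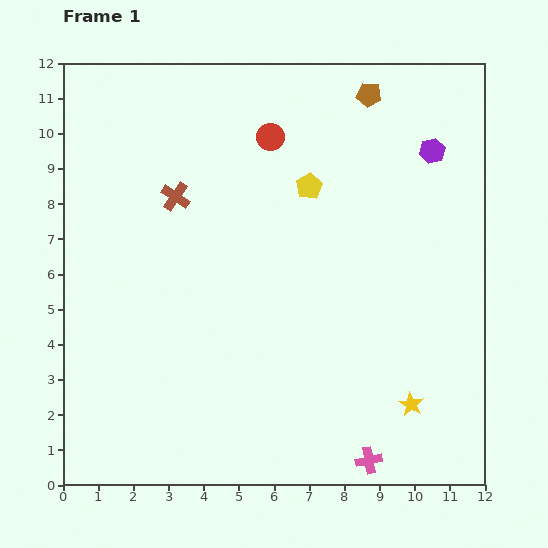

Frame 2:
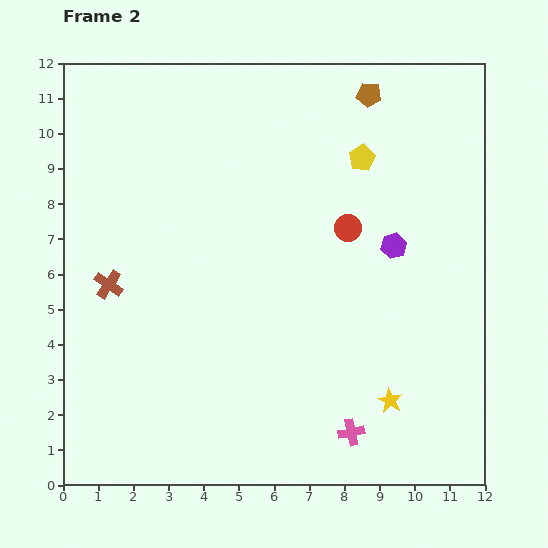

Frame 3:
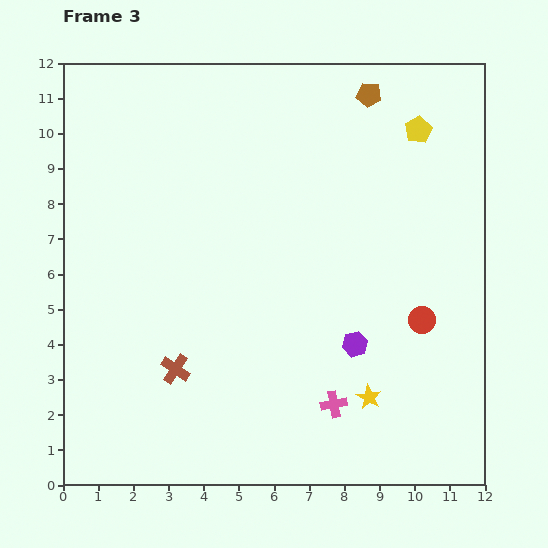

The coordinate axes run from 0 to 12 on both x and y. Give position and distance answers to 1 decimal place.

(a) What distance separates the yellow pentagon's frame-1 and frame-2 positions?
1.7

The yellow pentagon moved from (7.0, 8.5) to (8.5, 9.3), a distance of √(1.5² + 0.8²) ≈ 1.7.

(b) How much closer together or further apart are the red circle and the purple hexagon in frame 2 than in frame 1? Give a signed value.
-3.2

Distance in frame 1: 4.6. Distance in frame 2: 1.4.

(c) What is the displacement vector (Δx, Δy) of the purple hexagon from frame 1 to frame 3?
(-2.2, -5.5)

The purple hexagon was at (10.5, 9.5) in frame 1 and (8.3, 4.0) in frame 3.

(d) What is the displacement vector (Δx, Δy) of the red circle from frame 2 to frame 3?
(2.1, -2.6)

The red circle was at (8.1, 7.3) in frame 2 and (10.2, 4.7) in frame 3.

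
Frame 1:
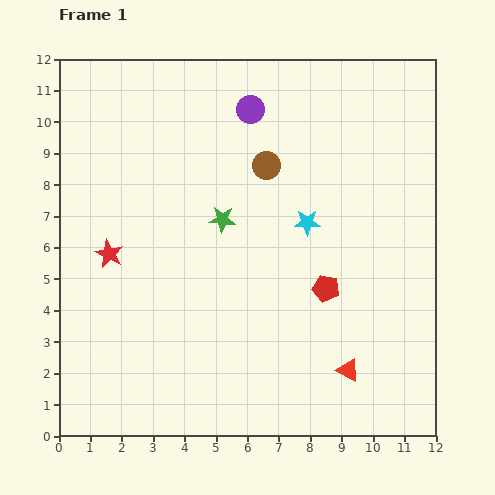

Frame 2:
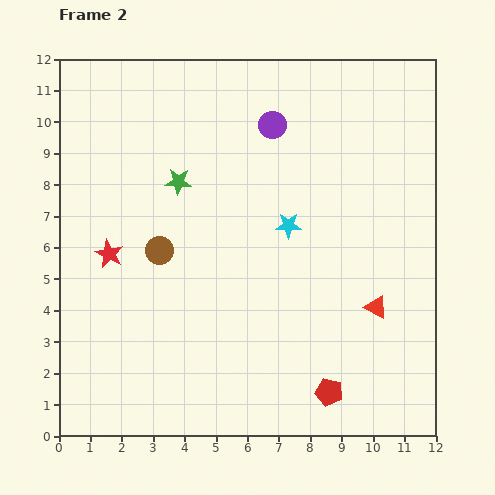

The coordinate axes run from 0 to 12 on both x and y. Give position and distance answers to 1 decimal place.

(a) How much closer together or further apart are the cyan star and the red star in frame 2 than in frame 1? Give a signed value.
-0.6

Distance in frame 1: 6.4. Distance in frame 2: 5.8.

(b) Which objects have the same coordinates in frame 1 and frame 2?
the red star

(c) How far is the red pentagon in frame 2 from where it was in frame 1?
3.3

The red pentagon moved from (8.5, 4.7) to (8.6, 1.4), a distance of √(0.1² + 3.3²) ≈ 3.3.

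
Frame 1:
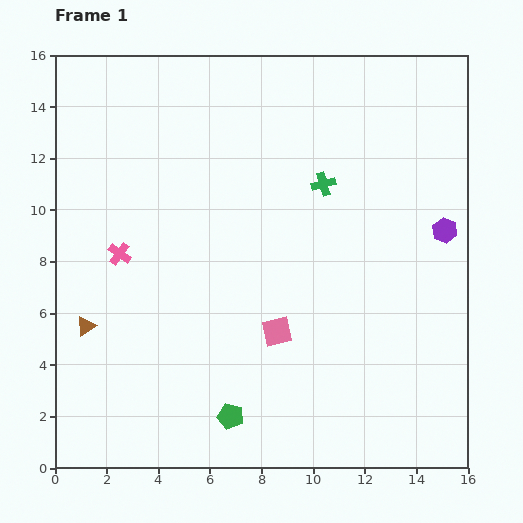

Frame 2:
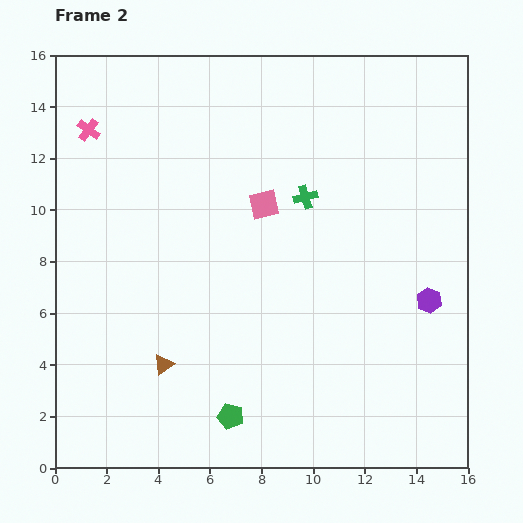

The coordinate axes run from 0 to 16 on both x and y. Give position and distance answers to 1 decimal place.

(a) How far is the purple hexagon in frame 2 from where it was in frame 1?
2.8

The purple hexagon moved from (15.1, 9.2) to (14.5, 6.5), a distance of √(0.6² + 2.7²) ≈ 2.8.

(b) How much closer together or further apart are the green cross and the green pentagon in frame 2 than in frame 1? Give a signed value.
-0.7

Distance in frame 1: 9.7. Distance in frame 2: 9.0.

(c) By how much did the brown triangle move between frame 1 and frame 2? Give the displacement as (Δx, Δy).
(3.0, -1.5)

The brown triangle was at (1.2, 5.5) in frame 1 and (4.2, 4.0) in frame 2.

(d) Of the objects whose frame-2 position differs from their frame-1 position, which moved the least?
the green cross

(moved 0.9)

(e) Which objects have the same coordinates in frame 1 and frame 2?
the green pentagon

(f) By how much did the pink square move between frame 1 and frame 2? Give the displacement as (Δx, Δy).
(-0.5, 4.9)

The pink square was at (8.6, 5.3) in frame 1 and (8.1, 10.2) in frame 2.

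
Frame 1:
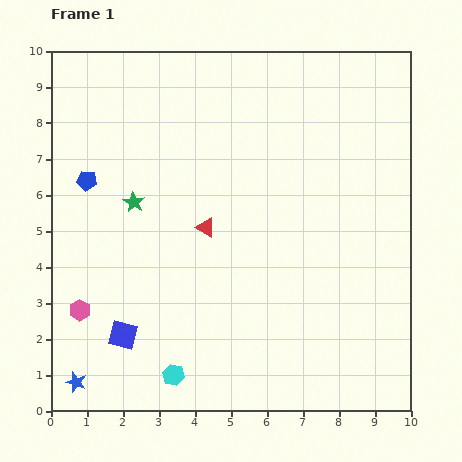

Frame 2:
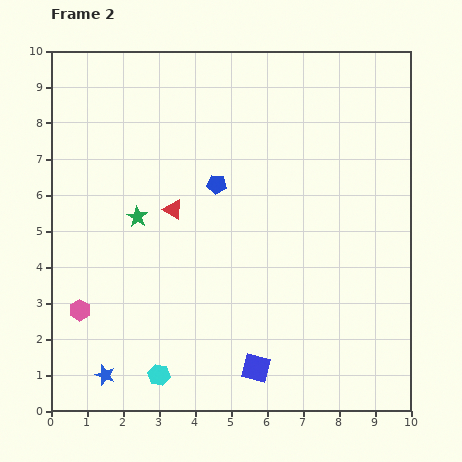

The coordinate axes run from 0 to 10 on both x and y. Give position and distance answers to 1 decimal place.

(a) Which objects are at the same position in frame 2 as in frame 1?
the pink hexagon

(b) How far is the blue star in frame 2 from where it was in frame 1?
0.8

The blue star moved from (0.7, 0.8) to (1.5, 1.0), a distance of √(0.8² + 0.2²) ≈ 0.8.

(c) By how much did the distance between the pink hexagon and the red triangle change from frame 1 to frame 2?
-0.4

Distance in frame 1: 4.2. Distance in frame 2: 3.8.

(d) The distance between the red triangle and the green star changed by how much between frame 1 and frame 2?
-1.1

Distance in frame 1: 2.1. Distance in frame 2: 1.0.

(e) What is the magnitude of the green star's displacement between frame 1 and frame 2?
0.4

The green star moved from (2.3, 5.8) to (2.4, 5.4), a distance of √(0.1² + 0.4²) ≈ 0.4.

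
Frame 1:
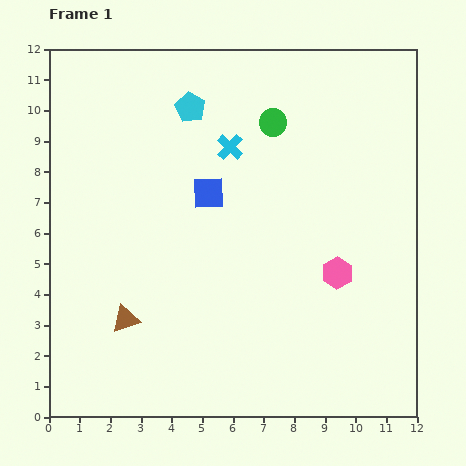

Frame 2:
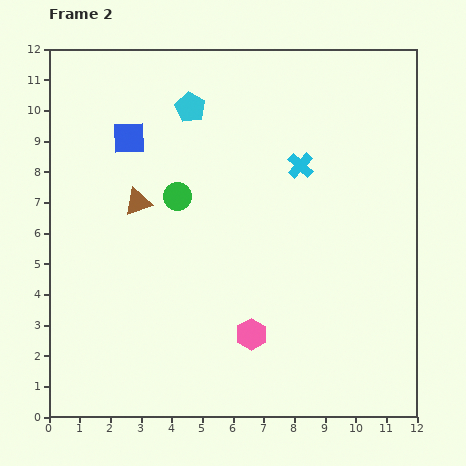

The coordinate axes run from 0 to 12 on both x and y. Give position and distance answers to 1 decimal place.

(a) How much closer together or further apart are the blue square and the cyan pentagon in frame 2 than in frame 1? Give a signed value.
-0.7

Distance in frame 1: 2.9. Distance in frame 2: 2.2.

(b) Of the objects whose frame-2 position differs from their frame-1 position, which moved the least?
the cyan cross

(moved 2.4)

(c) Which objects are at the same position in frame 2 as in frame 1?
the cyan pentagon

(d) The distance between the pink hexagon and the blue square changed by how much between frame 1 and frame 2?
+2.6

Distance in frame 1: 4.9. Distance in frame 2: 7.5.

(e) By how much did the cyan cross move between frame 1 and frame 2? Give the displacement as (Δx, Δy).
(2.3, -0.6)

The cyan cross was at (5.9, 8.8) in frame 1 and (8.2, 8.2) in frame 2.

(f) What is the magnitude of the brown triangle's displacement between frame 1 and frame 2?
3.8

The brown triangle moved from (2.5, 3.2) to (2.9, 7.0), a distance of √(0.4² + 3.8²) ≈ 3.8.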